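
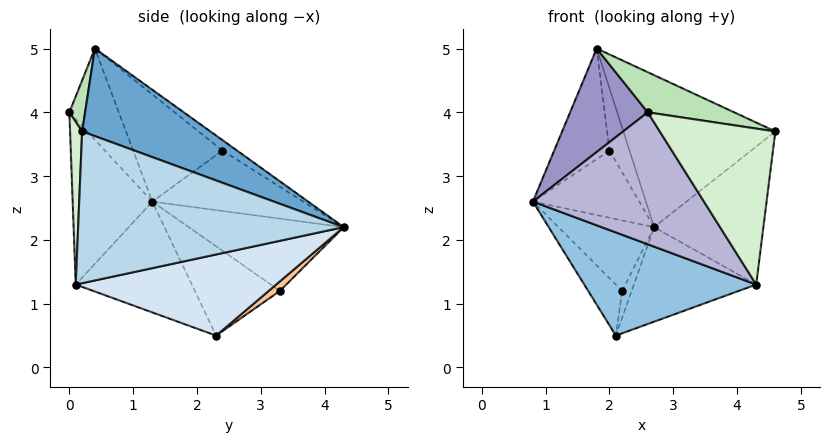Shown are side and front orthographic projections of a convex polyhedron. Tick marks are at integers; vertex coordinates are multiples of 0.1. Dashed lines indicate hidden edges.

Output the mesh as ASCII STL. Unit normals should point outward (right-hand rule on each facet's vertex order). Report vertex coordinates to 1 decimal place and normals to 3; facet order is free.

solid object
 facet normal 0.399 0.472 0.786
  outer loop
   vertex 1.8 0.4 5.0
   vertex 4.6 0.2 3.7
   vertex 2.7 4.3 2.2
  endloop
 endfacet
 facet normal -0.449 -0.666 -0.595
  outer loop
   vertex 4.3 0.1 1.3
   vertex 0.8 1.3 2.6
   vertex 2.1 2.3 0.5
  endloop
 endfacet
 facet normal 0.917 0.377 -0.130
  outer loop
   vertex 4.3 0.1 1.3
   vertex 2.7 4.3 2.2
   vertex 4.6 0.2 3.7
  endloop
 endfacet
 facet normal 0.630 0.385 -0.675
  outer loop
   vertex 4.3 0.1 1.3
   vertex 2.1 2.3 0.5
   vertex 2.7 4.3 2.2
  endloop
 endfacet
 facet normal -0.847 0.523 -0.100
  outer loop
   vertex 2.2 3.3 1.2
   vertex 0.8 1.3 2.6
   vertex 2.7 4.3 2.2
  endloop
 endfacet
 facet normal -0.863 0.345 -0.370
  outer loop
   vertex 2.2 3.3 1.2
   vertex 2.1 2.3 0.5
   vertex 0.8 1.3 2.6
  endloop
 endfacet
 facet normal 0.537 0.447 -0.716
  outer loop
   vertex 2.2 3.3 1.2
   vertex 2.7 4.3 2.2
   vertex 2.1 2.3 0.5
  endloop
 endfacet
 facet normal -0.750 0.528 0.399
  outer loop
   vertex 2.0 2.4 3.4
   vertex 2.7 4.3 2.2
   vertex 0.8 1.3 2.6
  endloop
 endfacet
 facet normal -0.744 0.461 0.483
  outer loop
   vertex 2.0 2.4 3.4
   vertex 0.8 1.3 2.6
   vertex 1.8 0.4 5.0
  endloop
 endfacet
 facet normal -0.429 0.590 0.684
  outer loop
   vertex 2.0 2.4 3.4
   vertex 1.8 0.4 5.0
   vertex 2.7 4.3 2.2
  endloop
 endfacet
 facet normal 0.158 -0.867 0.473
  outer loop
   vertex 2.6 0.0 4.0
   vertex 4.6 0.2 3.7
   vertex 1.8 0.4 5.0
  endloop
 endfacet
 facet normal 0.104 -0.994 0.028
  outer loop
   vertex 2.6 0.0 4.0
   vertex 4.3 0.1 1.3
   vertex 4.6 0.2 3.7
  endloop
 endfacet
 facet normal -0.535 -0.840 -0.092
  outer loop
   vertex 2.6 0.0 4.0
   vertex 1.8 0.4 5.0
   vertex 0.8 1.3 2.6
  endloop
 endfacet
 facet normal -0.404 -0.869 -0.287
  outer loop
   vertex 2.6 0.0 4.0
   vertex 0.8 1.3 2.6
   vertex 4.3 0.1 1.3
  endloop
 endfacet
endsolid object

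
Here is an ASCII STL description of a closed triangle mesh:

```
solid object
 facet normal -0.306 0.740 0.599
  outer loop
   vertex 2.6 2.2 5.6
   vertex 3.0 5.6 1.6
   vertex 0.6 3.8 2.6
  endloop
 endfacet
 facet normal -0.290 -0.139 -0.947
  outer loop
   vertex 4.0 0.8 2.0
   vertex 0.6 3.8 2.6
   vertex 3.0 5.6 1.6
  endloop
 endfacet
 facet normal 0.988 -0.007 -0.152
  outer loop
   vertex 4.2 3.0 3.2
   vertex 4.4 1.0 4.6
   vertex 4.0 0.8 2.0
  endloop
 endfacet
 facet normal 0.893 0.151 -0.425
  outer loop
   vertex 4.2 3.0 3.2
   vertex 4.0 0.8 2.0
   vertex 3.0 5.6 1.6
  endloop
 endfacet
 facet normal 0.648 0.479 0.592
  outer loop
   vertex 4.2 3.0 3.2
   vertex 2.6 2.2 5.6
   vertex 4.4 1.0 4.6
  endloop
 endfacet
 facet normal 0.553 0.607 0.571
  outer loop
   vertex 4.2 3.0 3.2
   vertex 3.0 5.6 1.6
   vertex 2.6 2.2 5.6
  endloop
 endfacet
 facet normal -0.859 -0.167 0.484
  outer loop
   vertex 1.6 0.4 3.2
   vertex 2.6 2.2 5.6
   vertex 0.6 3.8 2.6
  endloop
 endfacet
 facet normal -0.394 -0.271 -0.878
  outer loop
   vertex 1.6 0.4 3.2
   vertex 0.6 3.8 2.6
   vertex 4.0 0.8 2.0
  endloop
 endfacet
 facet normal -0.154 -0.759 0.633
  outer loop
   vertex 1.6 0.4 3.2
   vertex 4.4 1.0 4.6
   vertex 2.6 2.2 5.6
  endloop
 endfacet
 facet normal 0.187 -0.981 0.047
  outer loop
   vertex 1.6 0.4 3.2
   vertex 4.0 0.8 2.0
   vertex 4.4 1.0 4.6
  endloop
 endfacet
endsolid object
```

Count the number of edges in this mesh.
15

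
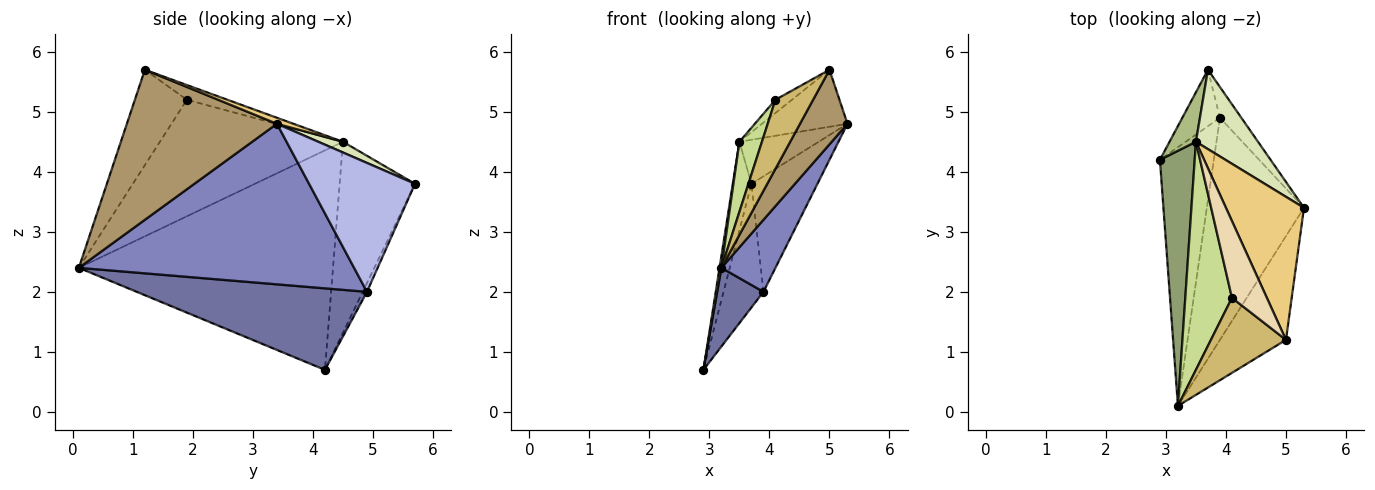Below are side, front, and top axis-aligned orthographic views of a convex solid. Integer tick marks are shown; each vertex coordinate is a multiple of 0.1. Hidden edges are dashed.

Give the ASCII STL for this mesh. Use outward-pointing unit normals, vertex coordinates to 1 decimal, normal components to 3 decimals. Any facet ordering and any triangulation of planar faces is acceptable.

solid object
 facet normal 0.823 -0.165 -0.544
  outer loop
   vertex 3.9 4.9 2.0
   vertex 3.2 0.1 2.4
   vertex 2.9 4.2 0.7
  endloop
 endfacet
 facet normal 0.844 -0.166 -0.511
  outer loop
   vertex 3.9 4.9 2.0
   vertex 5.3 3.4 4.8
   vertex 3.2 0.1 2.4
  endloop
 endfacet
 facet normal -0.097 0.905 -0.413
  outer loop
   vertex 3.9 4.9 2.0
   vertex 2.9 4.2 0.7
   vertex 3.7 5.7 3.8
  endloop
 endfacet
 facet normal 0.840 0.524 -0.139
  outer loop
   vertex 3.9 4.9 2.0
   vertex 3.7 5.7 3.8
   vertex 5.3 3.4 4.8
  endloop
 endfacet
 facet normal -0.988 -0.007 0.157
  outer loop
   vertex 3.5 4.5 4.5
   vertex 2.9 4.2 0.7
   vertex 3.2 0.1 2.4
  endloop
 endfacet
 facet normal -0.962 0.238 0.133
  outer loop
   vertex 3.5 4.5 4.5
   vertex 3.7 5.7 3.8
   vertex 2.9 4.2 0.7
  endloop
 endfacet
 facet normal -0.922 -0.113 0.369
  outer loop
   vertex 3.5 4.5 4.5
   vertex 3.2 0.1 2.4
   vertex 4.1 1.9 5.2
  endloop
 endfacet
 facet normal 0.149 0.480 0.865
  outer loop
   vertex 3.5 4.5 4.5
   vertex 5.3 3.4 4.8
   vertex 3.7 5.7 3.8
  endloop
 endfacet
 facet normal 0.879 -0.278 -0.387
  outer loop
   vertex 5.0 1.2 5.7
   vertex 3.2 0.1 2.4
   vertex 5.3 3.4 4.8
  endloop
 endfacet
 facet normal -0.683 -0.494 0.537
  outer loop
   vertex 5.0 1.2 5.7
   vertex 4.1 1.9 5.2
   vertex 3.2 0.1 2.4
  endloop
 endfacet
 facet normal 0.071 0.369 0.927
  outer loop
   vertex 5.0 1.2 5.7
   vertex 5.3 3.4 4.8
   vertex 3.5 4.5 4.5
  endloop
 endfacet
 facet normal -0.384 0.156 0.910
  outer loop
   vertex 5.0 1.2 5.7
   vertex 3.5 4.5 4.5
   vertex 4.1 1.9 5.2
  endloop
 endfacet
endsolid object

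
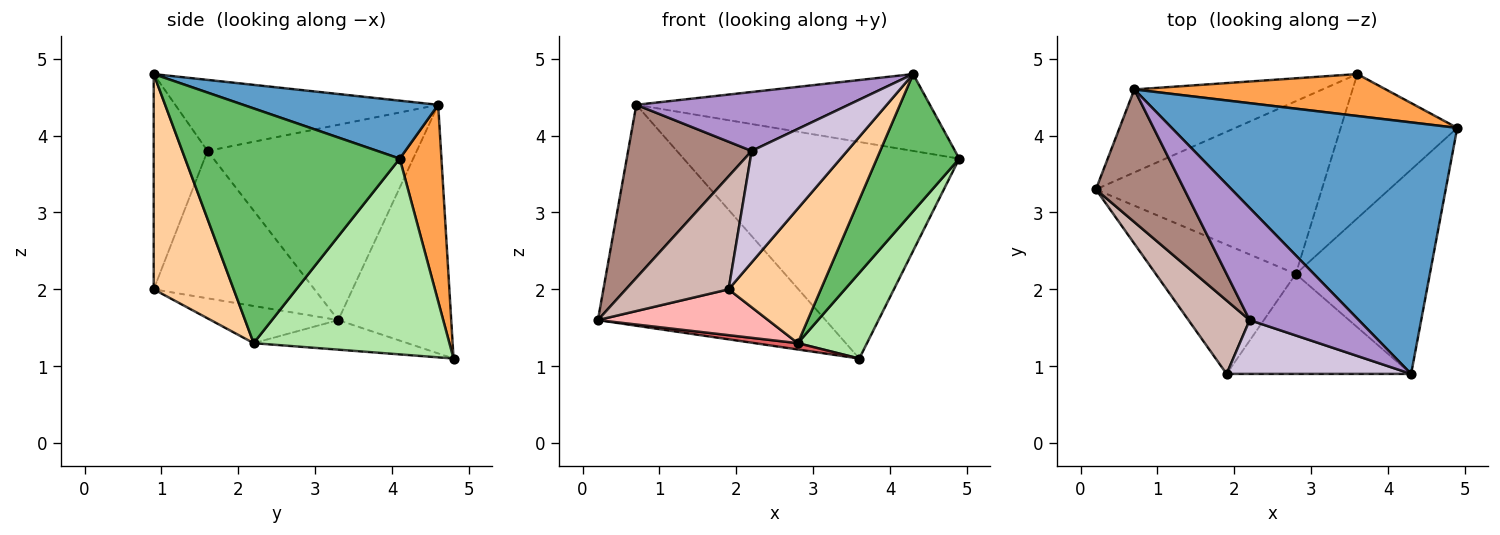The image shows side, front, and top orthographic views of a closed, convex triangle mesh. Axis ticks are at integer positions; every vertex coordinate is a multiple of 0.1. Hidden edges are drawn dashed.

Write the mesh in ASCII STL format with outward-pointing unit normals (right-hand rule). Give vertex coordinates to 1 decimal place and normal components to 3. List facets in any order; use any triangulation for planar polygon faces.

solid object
 facet normal 0.191 0.287 0.939
  outer loop
   vertex 0.7 4.6 4.4
   vertex 4.3 0.9 4.8
   vertex 4.9 4.1 3.7
  endloop
 endfacet
 facet normal -0.421 0.849 -0.319
  outer loop
   vertex 0.7 4.6 4.4
   vertex 3.6 4.8 1.1
   vertex 0.2 3.3 1.6
  endloop
 endfacet
 facet normal 0.147 0.971 0.188
  outer loop
   vertex 0.7 4.6 4.4
   vertex 4.9 4.1 3.7
   vertex 3.6 4.8 1.1
  endloop
 endfacet
 facet normal 0.571 -0.659 -0.490
  outer loop
   vertex 2.8 2.2 1.3
   vertex 4.3 0.9 4.8
   vertex 1.9 0.9 2.0
  endloop
 endfacet
 facet normal 0.824 -0.316 -0.471
  outer loop
   vertex 2.8 2.2 1.3
   vertex 4.9 4.1 3.7
   vertex 4.3 0.9 4.8
  endloop
 endfacet
 facet normal 0.822 -0.291 -0.489
  outer loop
   vertex 2.8 2.2 1.3
   vertex 3.6 4.8 1.1
   vertex 4.9 4.1 3.7
  endloop
 endfacet
 facet normal -0.130 -0.036 -0.991
  outer loop
   vertex 2.8 2.2 1.3
   vertex 0.2 3.3 1.6
   vertex 3.6 4.8 1.1
  endloop
 endfacet
 facet normal -0.243 -0.324 -0.914
  outer loop
   vertex 2.8 2.2 1.3
   vertex 1.9 0.9 2.0
   vertex 0.2 3.3 1.6
  endloop
 endfacet
 facet normal -0.500 -0.403 0.767
  outer loop
   vertex 2.2 1.6 3.8
   vertex 4.3 0.9 4.8
   vertex 0.7 4.6 4.4
  endloop
 endfacet
 facet normal -0.452 -0.803 0.388
  outer loop
   vertex 2.2 1.6 3.8
   vertex 1.9 0.9 2.0
   vertex 4.3 0.9 4.8
  endloop
 endfacet
 facet normal -0.802 -0.474 0.363
  outer loop
   vertex 2.2 1.6 3.8
   vertex 0.7 4.6 4.4
   vertex 0.2 3.3 1.6
  endloop
 endfacet
 facet normal -0.795 -0.508 0.330
  outer loop
   vertex 2.2 1.6 3.8
   vertex 0.2 3.3 1.6
   vertex 1.9 0.9 2.0
  endloop
 endfacet
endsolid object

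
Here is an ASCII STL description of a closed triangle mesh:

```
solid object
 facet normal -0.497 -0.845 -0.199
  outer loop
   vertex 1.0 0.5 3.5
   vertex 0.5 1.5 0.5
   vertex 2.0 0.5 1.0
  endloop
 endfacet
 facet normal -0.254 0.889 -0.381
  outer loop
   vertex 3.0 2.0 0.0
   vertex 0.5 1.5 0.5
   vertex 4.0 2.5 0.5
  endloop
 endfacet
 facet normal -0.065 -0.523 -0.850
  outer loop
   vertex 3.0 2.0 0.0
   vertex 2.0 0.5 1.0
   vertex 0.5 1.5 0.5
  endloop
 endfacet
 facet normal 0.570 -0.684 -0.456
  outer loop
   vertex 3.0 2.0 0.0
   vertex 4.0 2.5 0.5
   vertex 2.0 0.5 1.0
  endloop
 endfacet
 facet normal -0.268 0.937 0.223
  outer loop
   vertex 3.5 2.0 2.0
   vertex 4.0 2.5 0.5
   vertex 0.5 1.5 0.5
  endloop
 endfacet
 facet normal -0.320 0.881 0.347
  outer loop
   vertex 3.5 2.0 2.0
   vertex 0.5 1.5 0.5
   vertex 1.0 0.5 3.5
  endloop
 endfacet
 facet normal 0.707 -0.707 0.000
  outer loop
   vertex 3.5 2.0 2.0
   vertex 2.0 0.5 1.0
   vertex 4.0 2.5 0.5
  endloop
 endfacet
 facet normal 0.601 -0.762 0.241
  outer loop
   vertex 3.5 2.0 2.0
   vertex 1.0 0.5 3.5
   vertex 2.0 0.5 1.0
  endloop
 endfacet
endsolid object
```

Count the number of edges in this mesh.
12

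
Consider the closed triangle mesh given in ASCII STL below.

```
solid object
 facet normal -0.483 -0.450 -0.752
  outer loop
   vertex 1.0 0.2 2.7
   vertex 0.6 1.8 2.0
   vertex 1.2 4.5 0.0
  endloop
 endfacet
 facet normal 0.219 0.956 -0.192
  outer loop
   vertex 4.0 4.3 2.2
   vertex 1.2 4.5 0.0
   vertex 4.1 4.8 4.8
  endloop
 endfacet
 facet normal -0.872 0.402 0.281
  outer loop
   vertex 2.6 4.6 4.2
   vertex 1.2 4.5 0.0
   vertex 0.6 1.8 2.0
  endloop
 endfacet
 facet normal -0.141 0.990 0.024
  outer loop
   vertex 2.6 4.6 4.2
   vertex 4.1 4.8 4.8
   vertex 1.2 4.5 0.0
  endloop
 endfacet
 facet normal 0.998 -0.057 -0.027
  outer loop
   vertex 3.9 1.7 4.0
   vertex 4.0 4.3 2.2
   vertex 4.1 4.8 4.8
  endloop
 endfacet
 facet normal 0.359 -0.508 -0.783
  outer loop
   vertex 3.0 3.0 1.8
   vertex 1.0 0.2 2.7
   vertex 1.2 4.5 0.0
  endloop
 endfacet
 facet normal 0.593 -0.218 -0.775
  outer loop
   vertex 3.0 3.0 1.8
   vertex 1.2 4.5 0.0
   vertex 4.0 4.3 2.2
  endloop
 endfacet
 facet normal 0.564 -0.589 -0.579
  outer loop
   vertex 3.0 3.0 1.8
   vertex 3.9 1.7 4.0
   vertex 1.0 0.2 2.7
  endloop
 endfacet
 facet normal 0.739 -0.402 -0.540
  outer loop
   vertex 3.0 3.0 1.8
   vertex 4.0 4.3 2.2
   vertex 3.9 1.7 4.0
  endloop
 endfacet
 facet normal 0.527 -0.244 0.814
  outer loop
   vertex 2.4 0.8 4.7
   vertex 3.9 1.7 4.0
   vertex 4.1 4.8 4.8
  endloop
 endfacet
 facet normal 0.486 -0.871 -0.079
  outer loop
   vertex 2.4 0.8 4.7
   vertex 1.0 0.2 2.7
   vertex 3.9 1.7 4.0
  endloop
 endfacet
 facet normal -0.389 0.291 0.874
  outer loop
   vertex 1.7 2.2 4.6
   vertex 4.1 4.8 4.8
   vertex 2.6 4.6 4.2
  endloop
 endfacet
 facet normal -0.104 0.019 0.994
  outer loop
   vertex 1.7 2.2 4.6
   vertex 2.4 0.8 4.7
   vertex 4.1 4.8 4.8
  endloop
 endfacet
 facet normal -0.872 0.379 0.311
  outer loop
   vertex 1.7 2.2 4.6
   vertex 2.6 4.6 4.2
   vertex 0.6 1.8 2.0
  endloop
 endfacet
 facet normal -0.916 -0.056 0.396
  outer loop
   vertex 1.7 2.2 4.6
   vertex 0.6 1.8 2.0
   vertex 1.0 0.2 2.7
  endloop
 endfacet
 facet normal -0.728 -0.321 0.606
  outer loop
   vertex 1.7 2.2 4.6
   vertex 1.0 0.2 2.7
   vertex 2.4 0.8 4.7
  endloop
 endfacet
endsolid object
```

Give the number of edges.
24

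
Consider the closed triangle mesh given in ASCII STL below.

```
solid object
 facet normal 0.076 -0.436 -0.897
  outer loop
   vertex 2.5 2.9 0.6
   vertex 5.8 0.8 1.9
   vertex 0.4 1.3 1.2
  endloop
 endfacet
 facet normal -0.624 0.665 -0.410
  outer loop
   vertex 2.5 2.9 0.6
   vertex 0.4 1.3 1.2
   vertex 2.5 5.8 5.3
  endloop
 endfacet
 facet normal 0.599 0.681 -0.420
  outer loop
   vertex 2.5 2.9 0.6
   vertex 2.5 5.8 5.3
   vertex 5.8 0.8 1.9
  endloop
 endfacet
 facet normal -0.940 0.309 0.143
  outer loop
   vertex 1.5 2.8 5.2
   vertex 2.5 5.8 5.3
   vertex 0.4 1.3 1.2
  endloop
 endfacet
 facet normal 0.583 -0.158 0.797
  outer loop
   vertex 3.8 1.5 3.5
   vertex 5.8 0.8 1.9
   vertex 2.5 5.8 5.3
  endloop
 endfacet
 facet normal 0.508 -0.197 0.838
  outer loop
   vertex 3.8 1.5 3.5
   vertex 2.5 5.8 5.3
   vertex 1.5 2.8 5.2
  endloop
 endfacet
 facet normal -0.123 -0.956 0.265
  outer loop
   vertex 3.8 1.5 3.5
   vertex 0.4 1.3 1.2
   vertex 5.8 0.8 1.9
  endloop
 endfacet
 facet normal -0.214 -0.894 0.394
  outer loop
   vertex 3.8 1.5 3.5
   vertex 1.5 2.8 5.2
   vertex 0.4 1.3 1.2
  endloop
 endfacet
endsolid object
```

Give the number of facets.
8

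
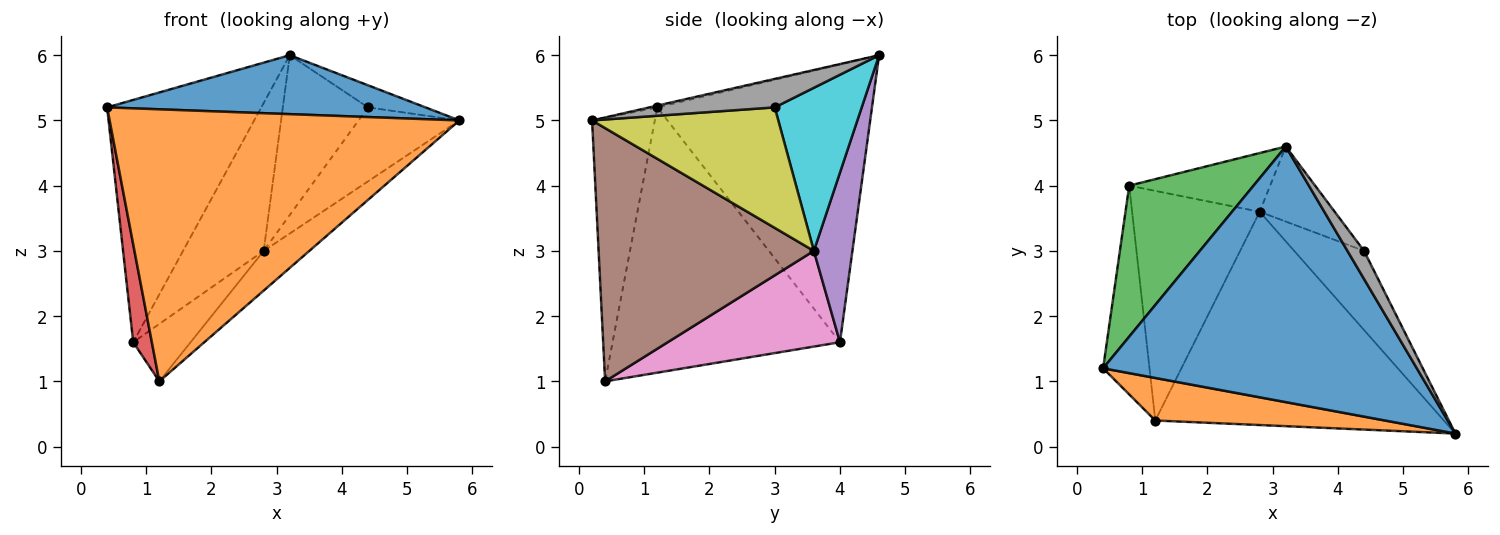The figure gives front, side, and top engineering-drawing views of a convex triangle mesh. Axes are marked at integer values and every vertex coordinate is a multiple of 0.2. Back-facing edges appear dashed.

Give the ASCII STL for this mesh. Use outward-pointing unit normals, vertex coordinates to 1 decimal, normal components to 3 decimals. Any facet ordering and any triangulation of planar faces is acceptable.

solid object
 facet normal -0.006 -0.225 0.974
  outer loop
   vertex 3.2 4.6 6.0
   vertex 0.4 1.2 5.2
   vertex 5.8 0.2 5.0
  endloop
 endfacet
 facet normal -0.175 -0.973 0.152
  outer loop
   vertex 1.2 0.4 1.0
   vertex 5.8 0.2 5.0
   vertex 0.4 1.2 5.2
  endloop
 endfacet
 facet normal -0.763 0.548 0.342
  outer loop
   vertex 0.8 4.0 1.6
   vertex 0.4 1.2 5.2
   vertex 3.2 4.6 6.0
  endloop
 endfacet
 facet normal -0.982 -0.080 -0.172
  outer loop
   vertex 0.8 4.0 1.6
   vertex 1.2 0.4 1.0
   vertex 0.4 1.2 5.2
  endloop
 endfacet
 facet normal 0.406 0.849 -0.337
  outer loop
   vertex 2.8 3.6 3.0
   vertex 0.8 4.0 1.6
   vertex 3.2 4.6 6.0
  endloop
 endfacet
 facet normal 0.653 0.139 -0.744
  outer loop
   vertex 2.8 3.6 3.0
   vertex 5.8 0.2 5.0
   vertex 1.2 0.4 1.0
  endloop
 endfacet
 facet normal 0.588 0.196 -0.784
  outer loop
   vertex 2.8 3.6 3.0
   vertex 1.2 0.4 1.0
   vertex 0.8 4.0 1.6
  endloop
 endfacet
 facet normal 0.803 0.368 0.468
  outer loop
   vertex 4.4 3.0 5.2
   vertex 3.2 4.6 6.0
   vertex 5.8 0.2 5.0
  endloop
 endfacet
 facet normal 0.783 0.424 -0.454
  outer loop
   vertex 4.4 3.0 5.2
   vertex 5.8 0.2 5.0
   vertex 2.8 3.6 3.0
  endloop
 endfacet
 facet normal 0.679 0.665 -0.312
  outer loop
   vertex 4.4 3.0 5.2
   vertex 2.8 3.6 3.0
   vertex 3.2 4.6 6.0
  endloop
 endfacet
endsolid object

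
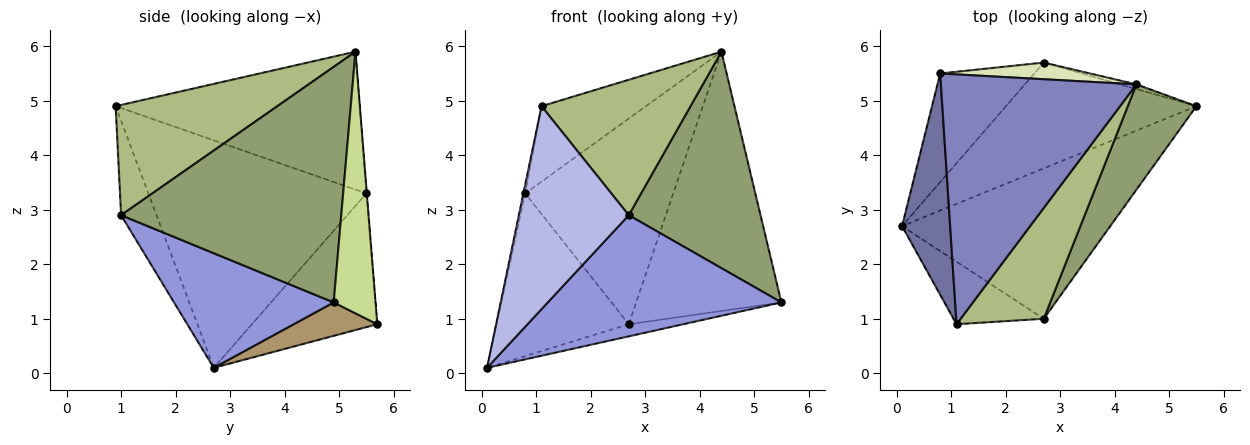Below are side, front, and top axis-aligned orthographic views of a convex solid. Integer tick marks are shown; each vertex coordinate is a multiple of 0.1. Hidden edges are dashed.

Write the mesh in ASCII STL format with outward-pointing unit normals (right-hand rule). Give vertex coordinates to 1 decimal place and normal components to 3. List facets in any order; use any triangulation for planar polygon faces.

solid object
 facet normal -0.978 0.008 0.207
  outer loop
   vertex 0.8 5.5 3.3
   vertex 0.1 2.7 0.1
   vertex 1.1 0.9 4.9
  endloop
 endfacet
 facet normal -0.560 0.239 0.793
  outer loop
   vertex 0.8 5.5 3.3
   vertex 1.1 0.9 4.9
   vertex 4.4 5.3 5.9
  endloop
 endfacet
 facet normal 0.394 -0.577 -0.716
  outer loop
   vertex 2.7 1.0 2.9
   vertex 0.1 2.7 0.1
   vertex 5.5 4.9 1.3
  endloop
 endfacet
 facet normal -0.294 -0.913 -0.281
  outer loop
   vertex 2.7 1.0 2.9
   vertex 1.1 0.9 4.9
   vertex 0.1 2.7 0.1
  endloop
 endfacet
 facet normal 0.832 -0.498 0.242
  outer loop
   vertex 2.7 1.0 2.9
   vertex 5.5 4.9 1.3
   vertex 4.4 5.3 5.9
  endloop
 endfacet
 facet normal 0.643 -0.593 0.485
  outer loop
   vertex 2.7 1.0 2.9
   vertex 4.4 5.3 5.9
   vertex 1.1 0.9 4.9
  endloop
 endfacet
 facet normal 0.277 0.961 -0.017
  outer loop
   vertex 2.7 5.7 0.9
   vertex 4.4 5.3 5.9
   vertex 5.5 4.9 1.3
  endloop
 endfacet
 facet normal -0.003 0.997 0.081
  outer loop
   vertex 2.7 5.7 0.9
   vertex 0.8 5.5 3.3
   vertex 4.4 5.3 5.9
  endloop
 endfacet
 facet normal 0.172 0.112 -0.979
  outer loop
   vertex 2.7 5.7 0.9
   vertex 5.5 4.9 1.3
   vertex 0.1 2.7 0.1
  endloop
 endfacet
 facet normal -0.619 0.653 -0.436
  outer loop
   vertex 2.7 5.7 0.9
   vertex 0.1 2.7 0.1
   vertex 0.8 5.5 3.3
  endloop
 endfacet
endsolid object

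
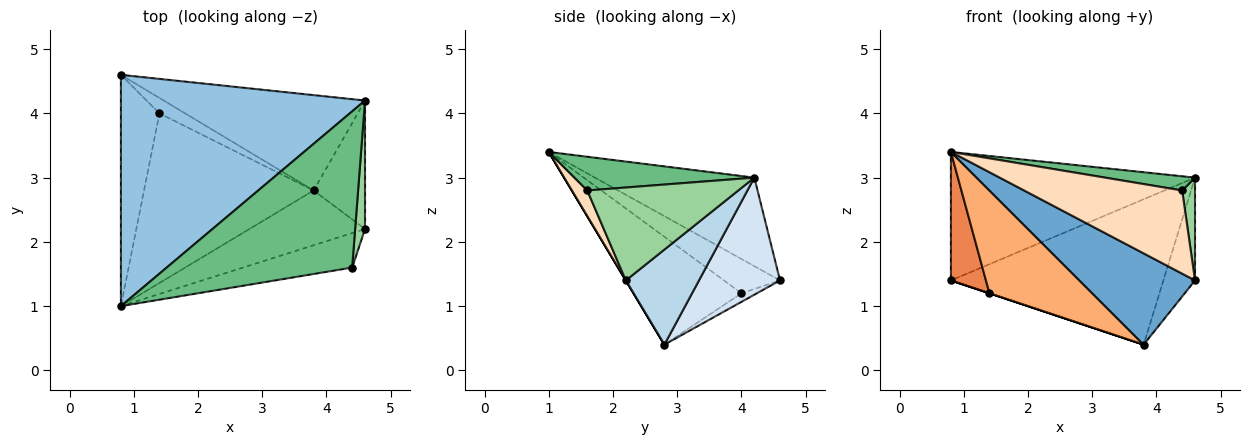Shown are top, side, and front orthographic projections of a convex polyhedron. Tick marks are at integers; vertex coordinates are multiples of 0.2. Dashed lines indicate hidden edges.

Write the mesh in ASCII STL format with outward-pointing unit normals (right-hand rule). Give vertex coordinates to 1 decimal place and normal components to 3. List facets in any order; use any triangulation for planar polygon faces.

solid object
 facet normal 0.000 -0.857 -0.514
  outer loop
   vertex 3.8 2.8 0.4
   vertex 4.6 2.2 1.4
   vertex 0.8 1.0 3.4
  endloop
 endfacet
 facet normal -0.302 0.463 0.833
  outer loop
   vertex 4.6 4.2 3.0
   vertex 0.8 4.6 1.4
   vertex 0.8 1.0 3.4
  endloop
 endfacet
 facet normal 0.822 0.356 -0.444
  outer loop
   vertex 4.6 4.2 3.0
   vertex 4.6 2.2 1.4
   vertex 3.8 2.8 0.4
  endloop
 endfacet
 facet normal 0.304 0.797 -0.522
  outer loop
   vertex 4.6 4.2 3.0
   vertex 3.8 2.8 0.4
   vertex 0.8 4.6 1.4
  endloop
 endfacet
 facet normal -0.614 -0.383 -0.690
  outer loop
   vertex 1.4 4.0 1.2
   vertex 0.8 1.0 3.4
   vertex 0.8 4.6 1.4
  endloop
 endfacet
 facet normal -0.478 -0.455 -0.751
  outer loop
   vertex 1.4 4.0 1.2
   vertex 3.8 2.8 0.4
   vertex 0.8 1.0 3.4
  endloop
 endfacet
 facet normal -0.316 0.000 -0.949
  outer loop
   vertex 1.4 4.0 1.2
   vertex 0.8 4.6 1.4
   vertex 3.8 2.8 0.4
  endloop
 endfacet
 facet normal 0.090 -0.920 -0.381
  outer loop
   vertex 4.4 1.6 2.8
   vertex 0.8 1.0 3.4
   vertex 4.6 2.2 1.4
  endloop
 endfacet
 facet normal 0.178 -0.089 0.980
  outer loop
   vertex 4.4 1.6 2.8
   vertex 4.6 4.2 3.0
   vertex 0.8 1.0 3.4
  endloop
 endfacet
 facet normal 0.991 -0.084 0.105
  outer loop
   vertex 4.4 1.6 2.8
   vertex 4.6 2.2 1.4
   vertex 4.6 4.2 3.0
  endloop
 endfacet
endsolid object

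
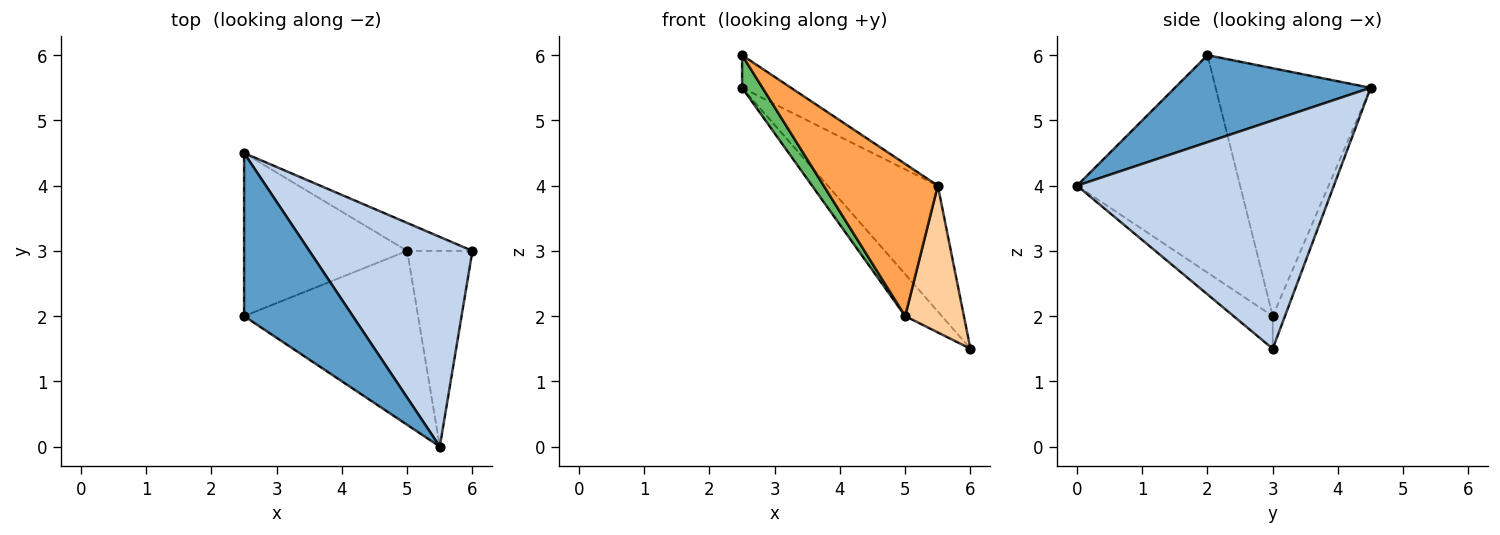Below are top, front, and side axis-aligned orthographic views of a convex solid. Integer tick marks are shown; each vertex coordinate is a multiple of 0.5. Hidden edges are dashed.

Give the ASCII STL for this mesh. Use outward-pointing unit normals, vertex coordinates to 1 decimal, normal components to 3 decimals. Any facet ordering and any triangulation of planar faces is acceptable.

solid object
 facet normal 0.617 0.154 0.772
  outer loop
   vertex 2.5 4.5 5.5
   vertex 2.5 2.0 6.0
   vertex 5.5 0.0 4.0
  endloop
 endfacet
 facet normal 0.768 0.329 0.549
  outer loop
   vertex 2.5 4.5 5.5
   vertex 5.5 0.0 4.0
   vertex 6.0 3.0 1.5
  endloop
 endfacet
 facet normal -0.685 -0.480 -0.548
  outer loop
   vertex 5.0 3.0 2.0
   vertex 5.5 0.0 4.0
   vertex 2.5 2.0 6.0
  endloop
 endfacet
 facet normal -0.371 -0.557 -0.743
  outer loop
   vertex 5.0 3.0 2.0
   vertex 6.0 3.0 1.5
   vertex 5.5 0.0 4.0
  endloop
 endfacet
 facet normal -0.830 -0.109 -0.546
  outer loop
   vertex 5.0 3.0 2.0
   vertex 2.5 2.0 6.0
   vertex 2.5 4.5 5.5
  endloop
 endfacet
 facet normal -0.267 0.802 -0.535
  outer loop
   vertex 5.0 3.0 2.0
   vertex 2.5 4.5 5.5
   vertex 6.0 3.0 1.5
  endloop
 endfacet
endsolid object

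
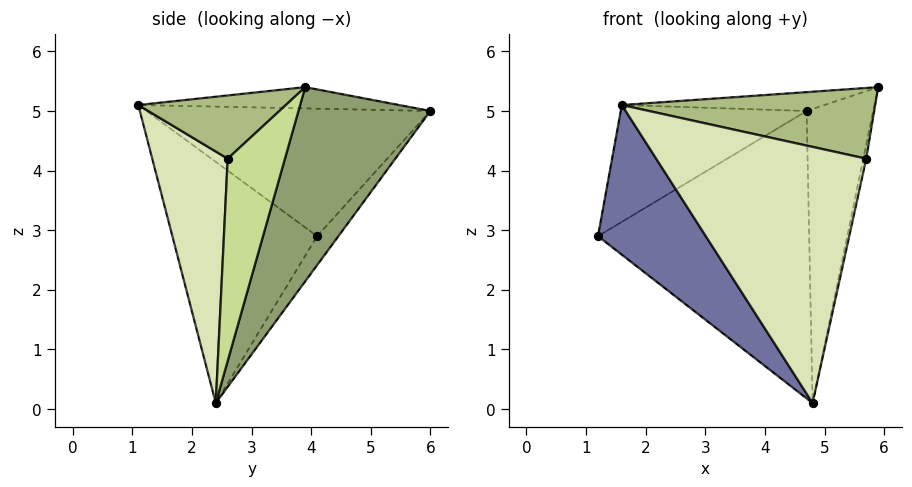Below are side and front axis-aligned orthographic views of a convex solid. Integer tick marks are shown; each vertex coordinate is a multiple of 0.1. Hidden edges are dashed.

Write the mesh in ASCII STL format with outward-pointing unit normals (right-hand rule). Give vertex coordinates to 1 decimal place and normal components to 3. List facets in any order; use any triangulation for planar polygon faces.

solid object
 facet normal -0.667 -0.496 -0.556
  outer loop
   vertex 4.8 2.4 0.1
   vertex 1.6 1.1 5.1
   vertex 1.2 4.1 2.9
  endloop
 endfacet
 facet normal -0.622 0.407 0.669
  outer loop
   vertex 4.7 6.0 5.0
   vertex 1.2 4.1 2.9
   vertex 1.6 1.1 5.1
  endloop
 endfacet
 facet normal -0.139 0.108 0.984
  outer loop
   vertex 4.7 6.0 5.0
   vertex 1.6 1.1 5.1
   vertex 5.9 3.9 5.4
  endloop
 endfacet
 facet normal -0.081 0.802 -0.591
  outer loop
   vertex 4.7 6.0 5.0
   vertex 4.8 2.4 0.1
   vertex 1.2 4.1 2.9
  endloop
 endfacet
 facet normal 0.852 0.430 -0.299
  outer loop
   vertex 4.7 6.0 5.0
   vertex 5.9 3.9 5.4
   vertex 4.8 2.4 0.1
  endloop
 endfacet
 facet normal 0.383 -0.658 0.649
  outer loop
   vertex 5.7 2.6 4.2
   vertex 5.9 3.9 5.4
   vertex 1.6 1.1 5.1
  endloop
 endfacet
 facet normal 0.975 0.050 -0.216
  outer loop
   vertex 5.7 2.6 4.2
   vertex 4.8 2.4 0.1
   vertex 5.9 3.9 5.4
  endloop
 endfacet
 facet normal 0.338 -0.941 -0.028
  outer loop
   vertex 5.7 2.6 4.2
   vertex 1.6 1.1 5.1
   vertex 4.8 2.4 0.1
  endloop
 endfacet
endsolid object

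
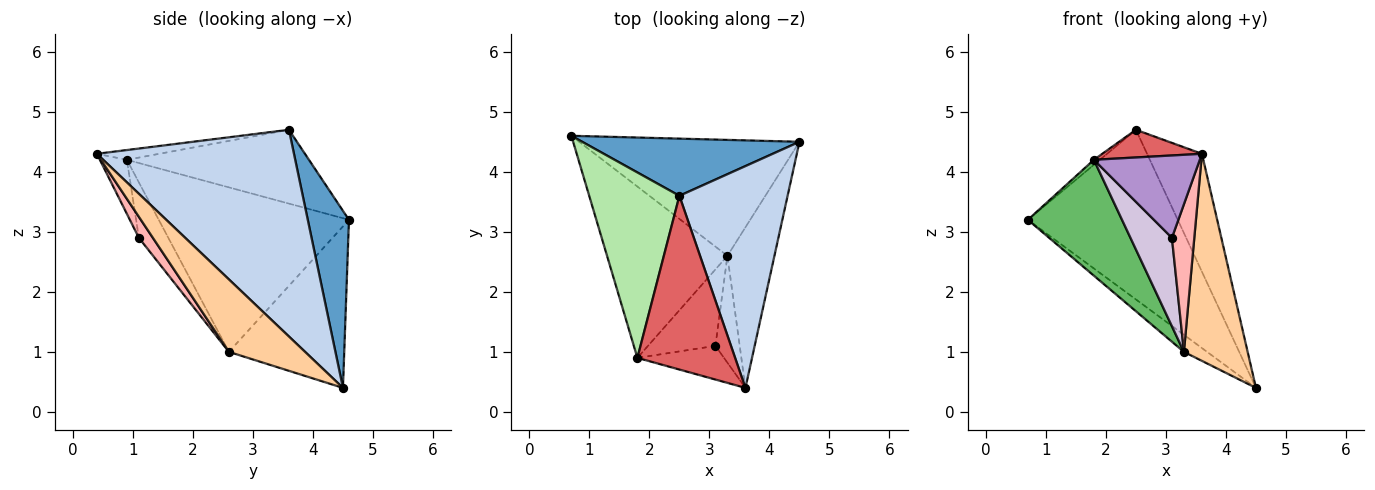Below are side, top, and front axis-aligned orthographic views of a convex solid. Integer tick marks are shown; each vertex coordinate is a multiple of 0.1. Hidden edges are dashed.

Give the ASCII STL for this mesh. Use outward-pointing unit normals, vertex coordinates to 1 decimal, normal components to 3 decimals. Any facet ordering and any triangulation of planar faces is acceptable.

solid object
 facet normal 0.252 0.917 0.309
  outer loop
   vertex 2.5 3.6 4.7
   vertex 4.5 4.5 0.4
   vertex 0.7 4.6 3.2
  endloop
 endfacet
 facet normal 0.860 0.239 0.450
  outer loop
   vertex 2.5 3.6 4.7
   vertex 3.6 0.4 4.3
   vertex 4.5 4.5 0.4
  endloop
 endfacet
 facet normal -0.587 0.118 -0.801
  outer loop
   vertex 3.3 2.6 1.0
   vertex 0.7 4.6 3.2
   vertex 4.5 4.5 0.4
  endloop
 endfacet
 facet normal 0.687 -0.574 -0.445
  outer loop
   vertex 3.3 2.6 1.0
   vertex 4.5 4.5 0.4
   vertex 3.6 0.4 4.3
  endloop
 endfacet
 facet normal -0.749 -0.371 -0.548
  outer loop
   vertex 1.8 0.9 4.2
   vertex 0.7 4.6 3.2
   vertex 3.3 2.6 1.0
  endloop
 endfacet
 facet normal -0.633 0.021 0.774
  outer loop
   vertex 1.8 0.9 4.2
   vertex 2.5 3.6 4.7
   vertex 0.7 4.6 3.2
  endloop
 endfacet
 facet normal -0.098 -0.157 0.983
  outer loop
   vertex 1.8 0.9 4.2
   vertex 3.6 0.4 4.3
   vertex 2.5 3.6 4.7
  endloop
 endfacet
 facet normal 0.452 -0.723 -0.523
  outer loop
   vertex 3.1 1.1 2.9
   vertex 3.3 2.6 1.0
   vertex 3.6 0.4 4.3
  endloop
 endfacet
 facet normal -0.230 -0.901 -0.368
  outer loop
   vertex 3.1 1.1 2.9
   vertex 3.6 0.4 4.3
   vertex 1.8 0.9 4.2
  endloop
 endfacet
 facet normal -0.473 -0.666 -0.576
  outer loop
   vertex 3.1 1.1 2.9
   vertex 1.8 0.9 4.2
   vertex 3.3 2.6 1.0
  endloop
 endfacet
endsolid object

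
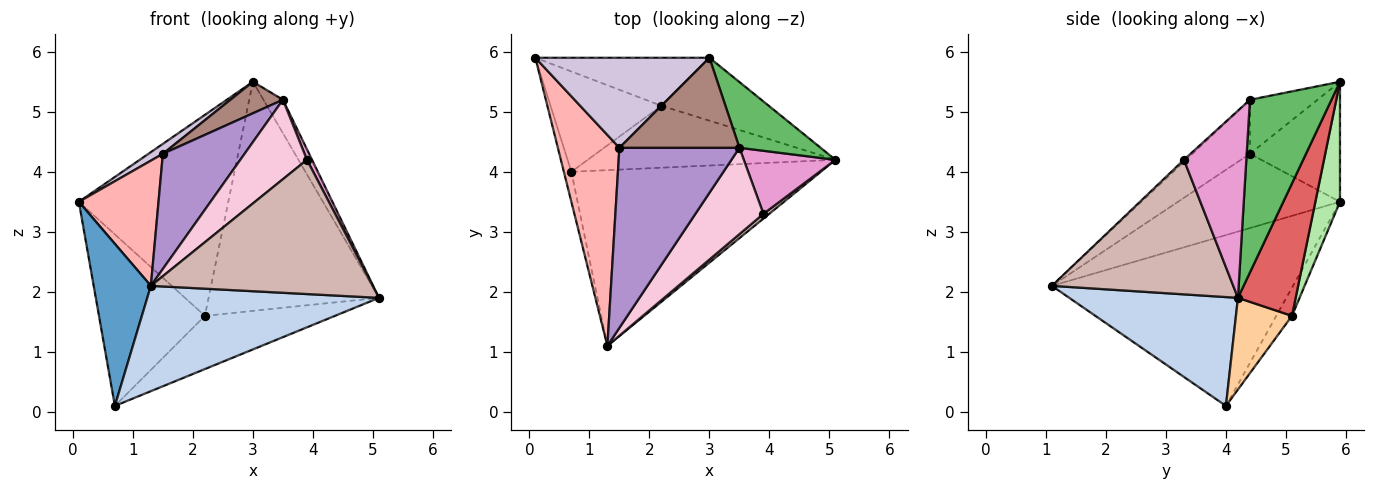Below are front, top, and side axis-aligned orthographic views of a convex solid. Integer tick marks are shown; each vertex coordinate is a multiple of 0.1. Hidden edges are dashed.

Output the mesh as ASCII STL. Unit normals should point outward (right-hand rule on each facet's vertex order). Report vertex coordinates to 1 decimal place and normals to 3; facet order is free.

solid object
 facet normal -0.972 -0.231 -0.043
  outer loop
   vertex 0.7 4.0 0.1
   vertex 1.3 1.1 2.1
   vertex 0.1 5.9 3.5
  endloop
 endfacet
 facet normal 0.351 -0.481 -0.803
  outer loop
   vertex 0.7 4.0 0.1
   vertex 5.1 4.2 1.9
   vertex 1.3 1.1 2.1
  endloop
 endfacet
 facet normal -0.127 0.856 -0.501
  outer loop
   vertex 2.2 5.1 1.6
   vertex 0.7 4.0 0.1
   vertex 0.1 5.9 3.5
  endloop
 endfacet
 facet normal 0.270 0.627 -0.730
  outer loop
   vertex 2.2 5.1 1.6
   vertex 5.1 4.2 1.9
   vertex 0.7 4.0 0.1
  endloop
 endfacet
 facet normal 0.884 0.212 0.416
  outer loop
   vertex 3.0 5.9 5.5
   vertex 3.5 4.4 5.2
   vertex 5.1 4.2 1.9
  endloop
 endfacet
 facet normal 0.158 0.960 -0.229
  outer loop
   vertex 3.0 5.9 5.5
   vertex 2.2 5.1 1.6
   vertex 0.1 5.9 3.5
  endloop
 endfacet
 facet normal 0.311 0.917 -0.252
  outer loop
   vertex 3.0 5.9 5.5
   vertex 5.1 4.2 1.9
   vertex 2.2 5.1 1.6
  endloop
 endfacet
 facet normal -0.720 -0.354 0.597
  outer loop
   vertex 1.5 4.4 4.3
   vertex 0.1 5.9 3.5
   vertex 1.3 1.1 2.1
  endloop
 endfacet
 facet normal -0.355 -0.504 0.788
  outer loop
   vertex 1.5 4.4 4.3
   vertex 1.3 1.1 2.1
   vertex 3.5 4.4 5.2
  endloop
 endfacet
 facet normal -0.565 -0.090 0.820
  outer loop
   vertex 1.5 4.4 4.3
   vertex 3.0 5.9 5.5
   vertex 0.1 5.9 3.5
  endloop
 endfacet
 facet normal -0.391 -0.304 0.869
  outer loop
   vertex 1.5 4.4 4.3
   vertex 3.5 4.4 5.2
   vertex 3.0 5.9 5.5
  endloop
 endfacet
 facet normal 0.633 -0.774 0.027
  outer loop
   vertex 3.9 3.3 4.2
   vertex 1.3 1.1 2.1
   vertex 5.1 4.2 1.9
  endloop
 endfacet
 facet normal 0.896 -0.073 0.439
  outer loop
   vertex 3.9 3.3 4.2
   vertex 5.1 4.2 1.9
   vertex 3.5 4.4 5.2
  endloop
 endfacet
 facet normal -0.022 -0.677 0.736
  outer loop
   vertex 3.9 3.3 4.2
   vertex 3.5 4.4 5.2
   vertex 1.3 1.1 2.1
  endloop
 endfacet
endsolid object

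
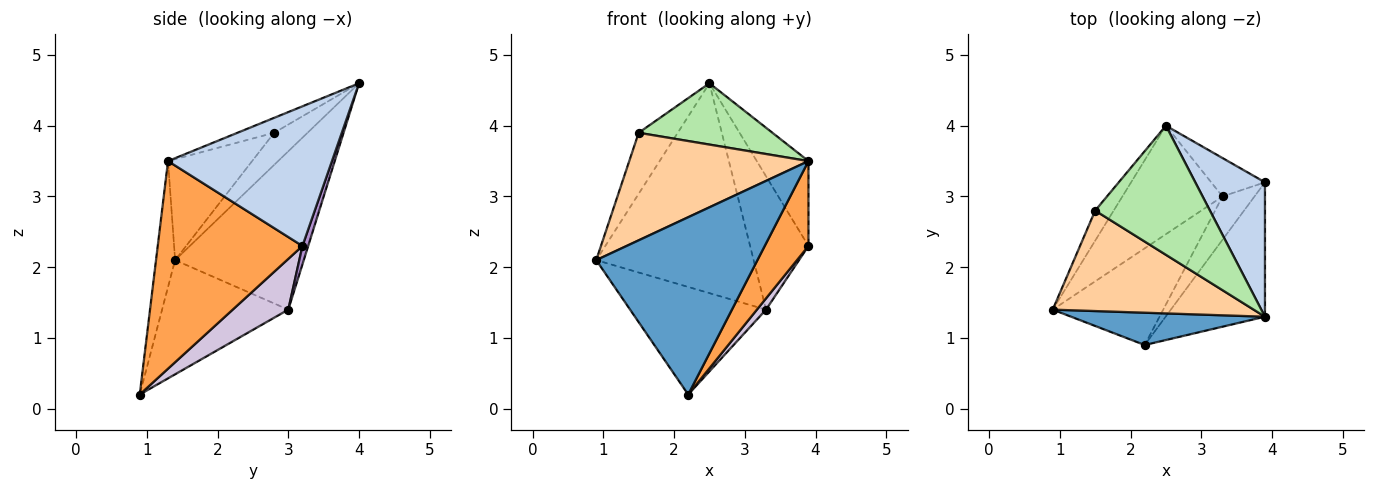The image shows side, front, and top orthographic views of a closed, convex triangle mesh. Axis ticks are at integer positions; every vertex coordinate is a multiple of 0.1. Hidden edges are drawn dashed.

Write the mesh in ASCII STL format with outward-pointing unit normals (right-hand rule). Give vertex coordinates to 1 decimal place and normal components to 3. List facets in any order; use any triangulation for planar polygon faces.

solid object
 facet normal -0.116 -0.977 0.178
  outer loop
   vertex 2.2 0.9 0.2
   vertex 3.9 1.3 3.5
   vertex 0.9 1.4 2.1
  endloop
 endfacet
 facet normal 0.861 0.271 0.430
  outer loop
   vertex 3.9 3.2 2.3
   vertex 2.5 4.0 4.6
   vertex 3.9 1.3 3.5
  endloop
 endfacet
 facet normal 0.870 -0.263 -0.416
  outer loop
   vertex 3.9 3.2 2.3
   vertex 3.9 1.3 3.5
   vertex 2.2 0.9 0.2
  endloop
 endfacet
 facet normal -0.324 -0.691 0.646
  outer loop
   vertex 1.5 2.8 3.9
   vertex 0.9 1.4 2.1
   vertex 3.9 1.3 3.5
  endloop
 endfacet
 facet normal -0.609 0.712 -0.351
  outer loop
   vertex 1.5 2.8 3.9
   vertex 2.5 4.0 4.6
   vertex 0.9 1.4 2.1
  endloop
 endfacet
 facet normal -0.117 -0.426 0.897
  outer loop
   vertex 1.5 2.8 3.9
   vertex 3.9 1.3 3.5
   vertex 2.5 4.0 4.6
  endloop
 endfacet
 facet normal -0.588 0.719 -0.372
  outer loop
   vertex 3.3 3.0 1.4
   vertex 0.9 1.4 2.1
   vertex 2.5 4.0 4.6
  endloop
 endfacet
 facet normal -0.568 0.612 -0.550
  outer loop
   vertex 3.3 3.0 1.4
   vertex 2.2 0.9 0.2
   vertex 0.9 1.4 2.1
  endloop
 endfacet
 facet normal 0.094 0.957 -0.275
  outer loop
   vertex 3.3 3.0 1.4
   vertex 2.5 4.0 4.6
   vertex 3.9 3.2 2.3
  endloop
 endfacet
 facet normal 0.838 -0.137 -0.528
  outer loop
   vertex 3.3 3.0 1.4
   vertex 3.9 3.2 2.3
   vertex 2.2 0.9 0.2
  endloop
 endfacet
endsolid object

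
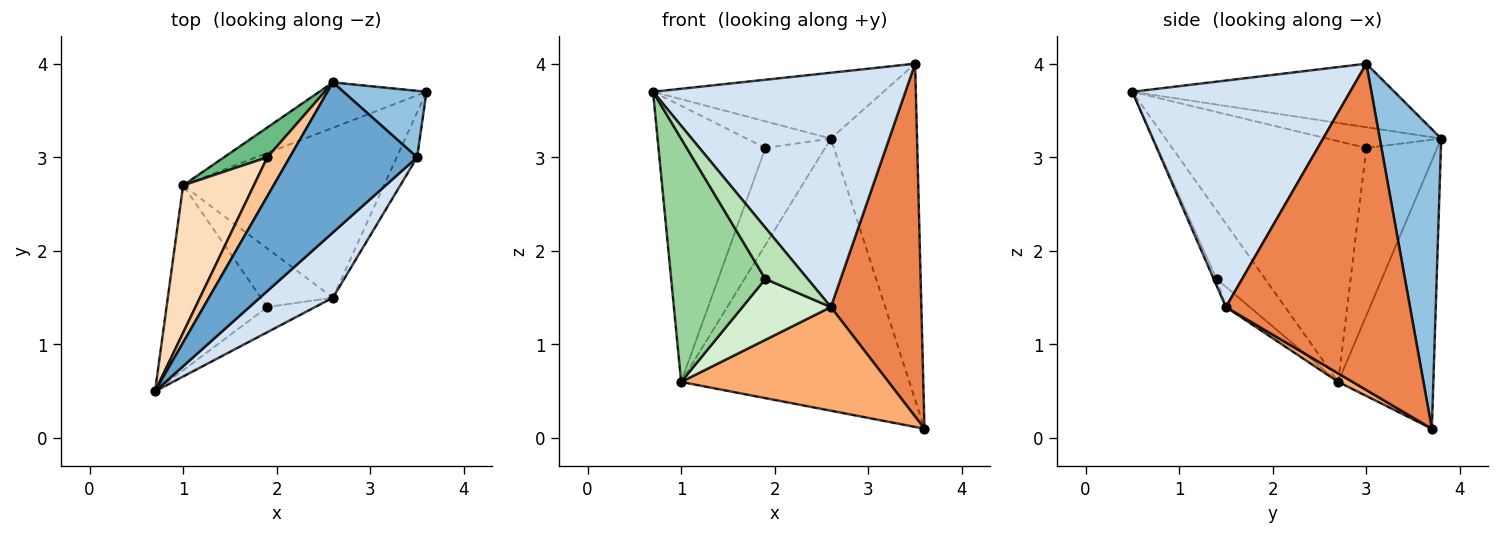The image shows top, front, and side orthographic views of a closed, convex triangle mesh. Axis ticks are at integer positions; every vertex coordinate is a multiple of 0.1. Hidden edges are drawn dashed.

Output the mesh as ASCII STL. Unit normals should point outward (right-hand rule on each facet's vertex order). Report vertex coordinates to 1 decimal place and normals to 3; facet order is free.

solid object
 facet normal -0.416 0.365 0.833
  outer loop
   vertex 3.5 3.0 4.0
   vertex 2.6 3.8 3.2
   vertex 0.7 0.5 3.7
  endloop
 endfacet
 facet normal 0.573 0.804 0.159
  outer loop
   vertex 3.5 3.0 4.0
   vertex 3.6 3.7 0.1
   vertex 2.6 3.8 3.2
  endloop
 endfacet
 facet normal -0.380 0.912 -0.152
  outer loop
   vertex 1.0 2.7 0.6
   vertex 2.6 3.8 3.2
   vertex 3.6 3.7 0.1
  endloop
 endfacet
 facet normal 0.639 -0.741 0.206
  outer loop
   vertex 2.6 1.5 1.4
   vertex 3.5 3.0 4.0
   vertex 0.7 0.5 3.7
  endloop
 endfacet
 facet normal 0.896 -0.440 -0.056
  outer loop
   vertex 2.6 1.5 1.4
   vertex 3.6 3.7 0.1
   vertex 3.5 3.0 4.0
  endloop
 endfacet
 facet normal 0.036 -0.521 -0.853
  outer loop
   vertex 2.6 1.5 1.4
   vertex 1.0 2.7 0.6
   vertex 3.6 3.7 0.1
  endloop
 endfacet
 facet normal -0.607 0.449 0.656
  outer loop
   vertex 1.9 3.0 3.1
   vertex 0.7 0.5 3.7
   vertex 2.6 3.8 3.2
  endloop
 endfacet
 facet normal -0.848 0.467 0.249
  outer loop
   vertex 1.9 3.0 3.1
   vertex 1.0 2.7 0.6
   vertex 0.7 0.5 3.7
  endloop
 endfacet
 facet normal -0.750 0.632 0.194
  outer loop
   vertex 1.9 3.0 3.1
   vertex 2.6 3.8 3.2
   vertex 1.0 2.7 0.6
  endloop
 endfacet
 facet normal -0.380 -0.737 -0.559
  outer loop
   vertex 1.9 1.4 1.7
   vertex 0.7 0.5 3.7
   vertex 1.0 2.7 0.6
  endloop
 endfacet
 facet normal -0.060 -0.896 -0.439
  outer loop
   vertex 1.9 1.4 1.7
   vertex 2.6 1.5 1.4
   vertex 0.7 0.5 3.7
  endloop
 endfacet
 facet normal -0.191 -0.708 -0.680
  outer loop
   vertex 1.9 1.4 1.7
   vertex 1.0 2.7 0.6
   vertex 2.6 1.5 1.4
  endloop
 endfacet
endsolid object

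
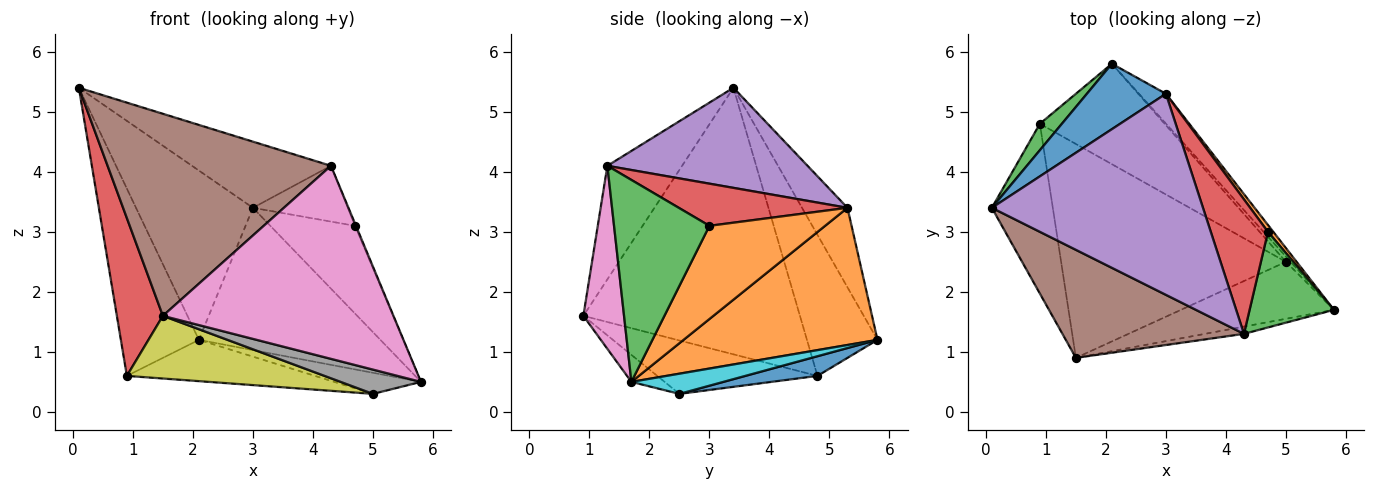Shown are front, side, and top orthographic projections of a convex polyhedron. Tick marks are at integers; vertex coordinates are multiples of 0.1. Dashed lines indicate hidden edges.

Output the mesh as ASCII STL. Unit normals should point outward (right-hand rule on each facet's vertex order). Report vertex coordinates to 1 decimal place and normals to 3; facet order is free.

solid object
 facet normal -0.341 0.877 0.339
  outer loop
   vertex 3.0 5.3 3.4
   vertex 2.1 5.8 1.2
   vertex 0.1 3.4 5.4
  endloop
 endfacet
 facet normal 0.723 0.676 -0.142
  outer loop
   vertex 3.0 5.3 3.4
   vertex 5.8 1.7 0.5
   vertex 2.1 5.8 1.2
  endloop
 endfacet
 facet normal -0.667 0.738 0.104
  outer loop
   vertex 0.9 4.8 0.6
   vertex 0.1 3.4 5.4
   vertex 2.1 5.8 1.2
  endloop
 endfacet
 facet normal -0.955 -0.203 -0.218
  outer loop
   vertex 0.9 4.8 0.6
   vertex 1.5 0.9 1.6
   vertex 0.1 3.4 5.4
  endloop
 endfacet
 facet normal 0.411 0.285 0.866
  outer loop
   vertex 4.3 1.3 4.1
   vertex 3.0 5.3 3.4
   vertex 0.1 3.4 5.4
  endloop
 endfacet
 facet normal -0.283 -0.846 0.452
  outer loop
   vertex 4.3 1.3 4.1
   vertex 0.1 3.4 5.4
   vertex 1.5 0.9 1.6
  endloop
 endfacet
 facet normal 0.174 -0.984 -0.037
  outer loop
   vertex 4.3 1.3 4.1
   vertex 1.5 0.9 1.6
   vertex 5.8 1.7 0.5
  endloop
 endfacet
 facet normal -0.160 -0.387 -0.908
  outer loop
   vertex 5.0 2.5 0.3
   vertex 5.8 1.7 0.5
   vertex 1.5 0.9 1.6
  endloop
 endfacet
 facet normal -0.222 -0.274 -0.936
  outer loop
   vertex 5.0 2.5 0.3
   vertex 1.5 0.9 1.6
   vertex 0.9 4.8 0.6
  endloop
 endfacet
 facet normal 0.718 0.676 -0.166
  outer loop
   vertex 5.0 2.5 0.3
   vertex 2.1 5.8 1.2
   vertex 5.8 1.7 0.5
  endloop
 endfacet
 facet normal 0.144 0.376 -0.915
  outer loop
   vertex 5.0 2.5 0.3
   vertex 0.9 4.8 0.6
   vertex 2.1 5.8 1.2
  endloop
 endfacet
 facet normal 0.806 0.590 0.046
  outer loop
   vertex 4.7 3.0 3.1
   vertex 5.8 1.7 0.5
   vertex 3.0 5.3 3.4
  endloop
 endfacet
 facet normal 0.923 0.010 0.386
  outer loop
   vertex 4.7 3.0 3.1
   vertex 4.3 1.3 4.1
   vertex 5.8 1.7 0.5
  endloop
 endfacet
 facet normal 0.563 0.317 0.763
  outer loop
   vertex 4.7 3.0 3.1
   vertex 3.0 5.3 3.4
   vertex 4.3 1.3 4.1
  endloop
 endfacet
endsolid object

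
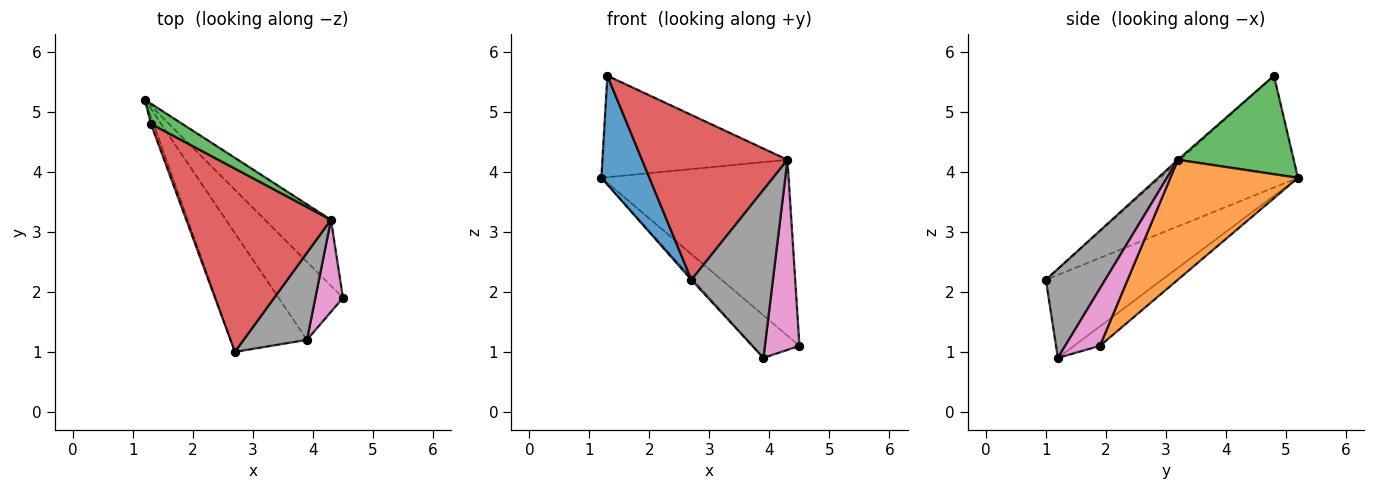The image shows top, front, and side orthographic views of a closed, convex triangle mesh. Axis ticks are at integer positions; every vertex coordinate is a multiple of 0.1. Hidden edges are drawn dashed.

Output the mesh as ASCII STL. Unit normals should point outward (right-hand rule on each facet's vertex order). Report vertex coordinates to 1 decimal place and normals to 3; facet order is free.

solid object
 facet normal -0.944 -0.328 -0.022
  outer loop
   vertex 1.3 4.8 5.6
   vertex 1.2 5.2 3.9
   vertex 2.7 1.0 2.2
  endloop
 endfacet
 facet normal 0.538 0.789 -0.296
  outer loop
   vertex 4.3 3.2 4.2
   vertex 4.5 1.9 1.1
   vertex 1.2 5.2 3.9
  endloop
 endfacet
 facet normal 0.523 0.836 0.166
  outer loop
   vertex 4.3 3.2 4.2
   vertex 1.2 5.2 3.9
   vertex 1.3 4.8 5.6
  endloop
 endfacet
 facet normal -0.010 -0.669 0.743
  outer loop
   vertex 4.3 3.2 4.2
   vertex 1.3 4.8 5.6
   vertex 2.7 1.0 2.2
  endloop
 endfacet
 facet normal -0.257 0.463 -0.848
  outer loop
   vertex 3.9 1.2 0.9
   vertex 1.2 5.2 3.9
   vertex 4.5 1.9 1.1
  endloop
 endfacet
 facet normal -0.736 0.011 -0.677
  outer loop
   vertex 3.9 1.2 0.9
   vertex 2.7 1.0 2.2
   vertex 1.2 5.2 3.9
  endloop
 endfacet
 facet normal 0.671 -0.667 0.323
  outer loop
   vertex 3.9 1.2 0.9
   vertex 4.5 1.9 1.1
   vertex 4.3 3.2 4.2
  endloop
 endfacet
 facet normal 0.543 -0.746 0.386
  outer loop
   vertex 3.9 1.2 0.9
   vertex 4.3 3.2 4.2
   vertex 2.7 1.0 2.2
  endloop
 endfacet
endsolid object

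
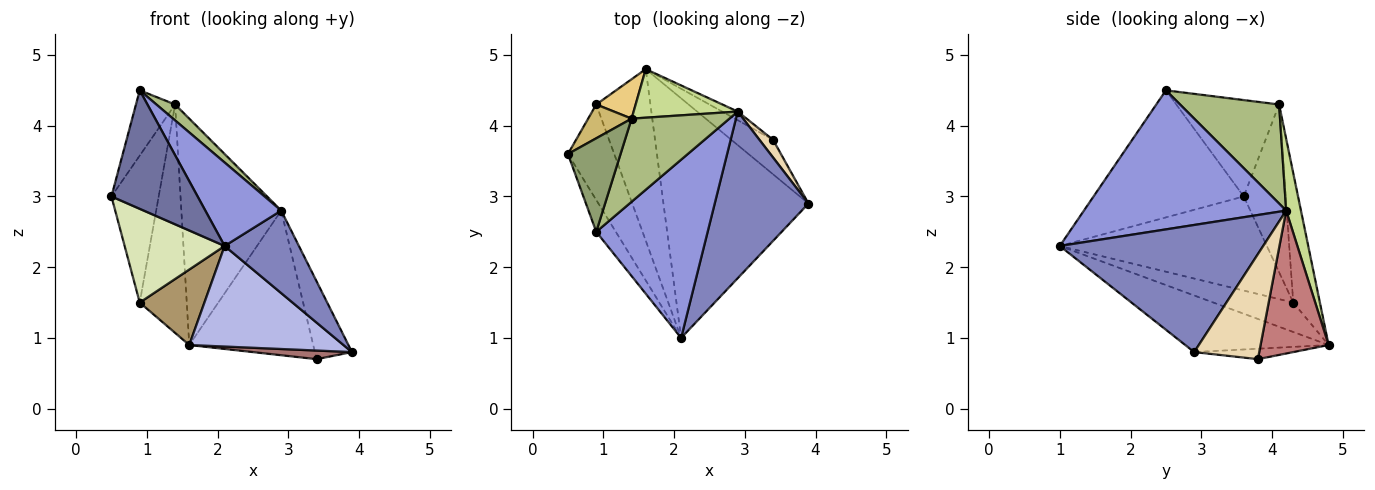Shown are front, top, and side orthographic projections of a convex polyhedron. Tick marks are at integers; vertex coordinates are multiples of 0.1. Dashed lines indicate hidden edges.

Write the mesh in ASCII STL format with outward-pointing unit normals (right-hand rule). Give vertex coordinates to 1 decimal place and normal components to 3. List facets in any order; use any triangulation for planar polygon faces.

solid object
 facet normal -0.860 -0.493 -0.133
  outer loop
   vertex 0.9 2.5 4.5
   vertex 0.5 3.6 3.0
   vertex 2.1 1.0 2.3
  endloop
 endfacet
 facet normal 0.772 -0.282 0.569
  outer loop
   vertex 2.9 4.2 2.8
   vertex 2.1 1.0 2.3
   vertex 3.9 2.9 0.8
  endloop
 endfacet
 facet normal 0.749 -0.281 0.600
  outer loop
   vertex 2.9 4.2 2.8
   vertex 0.9 2.5 4.5
   vertex 2.1 1.0 2.3
  endloop
 endfacet
 facet normal -0.339 -0.364 -0.868
  outer loop
   vertex 1.6 4.8 0.9
   vertex 3.9 2.9 0.8
   vertex 2.1 1.0 2.3
  endloop
 endfacet
 facet normal -0.832 0.317 0.454
  outer loop
   vertex 1.4 4.1 4.3
   vertex 0.5 3.6 3.0
   vertex 0.9 2.5 4.5
  endloop
 endfacet
 facet normal 0.705 -0.133 0.696
  outer loop
   vertex 1.4 4.1 4.3
   vertex 0.9 2.5 4.5
   vertex 2.9 4.2 2.8
  endloop
 endfacet
 facet normal 0.143 0.968 0.208
  outer loop
   vertex 1.4 4.1 4.3
   vertex 2.9 4.2 2.8
   vertex 1.6 4.8 0.9
  endloop
 endfacet
 facet normal -0.823 -0.398 -0.405
  outer loop
   vertex 0.9 4.3 1.5
   vertex 2.1 1.0 2.3
   vertex 0.5 3.6 3.0
  endloop
 endfacet
 facet normal -0.445 -0.361 -0.820
  outer loop
   vertex 0.9 4.3 1.5
   vertex 1.6 4.8 0.9
   vertex 2.1 1.0 2.3
  endloop
 endfacet
 facet normal -0.654 0.737 0.169
  outer loop
   vertex 0.9 4.3 1.5
   vertex 0.5 3.6 3.0
   vertex 1.4 4.1 4.3
  endloop
 endfacet
 facet normal -0.487 0.860 0.148
  outer loop
   vertex 0.9 4.3 1.5
   vertex 1.4 4.1 4.3
   vertex 1.6 4.8 0.9
  endloop
 endfacet
 facet normal 0.863 0.492 0.112
  outer loop
   vertex 3.4 3.8 0.7
   vertex 2.9 4.2 2.8
   vertex 3.9 2.9 0.8
  endloop
 endfacet
 facet normal -0.236 -0.236 -0.943
  outer loop
   vertex 3.4 3.8 0.7
   vertex 3.9 2.9 0.8
   vertex 1.6 4.8 0.9
  endloop
 endfacet
 facet normal 0.481 0.875 -0.052
  outer loop
   vertex 3.4 3.8 0.7
   vertex 1.6 4.8 0.9
   vertex 2.9 4.2 2.8
  endloop
 endfacet
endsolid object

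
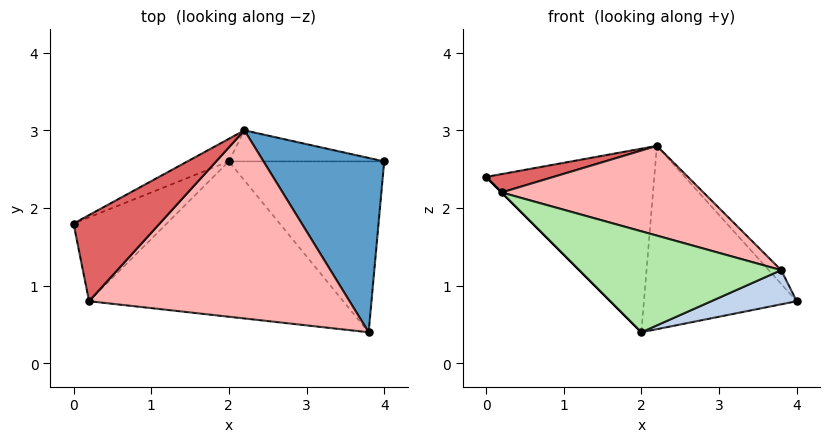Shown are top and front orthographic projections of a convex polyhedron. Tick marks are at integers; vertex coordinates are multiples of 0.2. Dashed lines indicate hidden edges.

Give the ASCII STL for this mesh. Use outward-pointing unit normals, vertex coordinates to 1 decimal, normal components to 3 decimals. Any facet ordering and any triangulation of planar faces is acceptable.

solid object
 facet normal 0.747 0.052 0.662
  outer loop
   vertex 2.2 3.0 2.8
   vertex 3.8 0.4 1.2
   vertex 4.0 2.6 0.8
  endloop
 endfacet
 facet normal 0.192 -0.192 -0.962
  outer loop
   vertex 2.0 2.6 0.4
   vertex 4.0 2.6 0.8
   vertex 3.8 0.4 1.2
  endloop
 endfacet
 facet normal -0.461 0.881 -0.108
  outer loop
   vertex 2.0 2.6 0.4
   vertex 0.0 1.8 2.4
   vertex 2.2 3.0 2.8
  endloop
 endfacet
 facet normal 0.033 0.985 -0.167
  outer loop
   vertex 2.0 2.6 0.4
   vertex 2.2 3.0 2.8
   vertex 4.0 2.6 0.8
  endloop
 endfacet
 facet normal -0.707 0.000 -0.707
  outer loop
   vertex 0.2 0.8 2.2
   vertex 0.0 1.8 2.4
   vertex 2.0 2.6 0.4
  endloop
 endfacet
 facet normal -0.282 -0.523 -0.805
  outer loop
   vertex 0.2 0.8 2.2
   vertex 2.0 2.6 0.4
   vertex 3.8 0.4 1.2
  endloop
 endfacet
 facet normal -0.064 -0.208 0.976
  outer loop
   vertex 0.2 0.8 2.2
   vertex 2.2 3.0 2.8
   vertex 0.0 1.8 2.4
  endloop
 endfacet
 facet normal 0.199 -0.422 0.885
  outer loop
   vertex 0.2 0.8 2.2
   vertex 3.8 0.4 1.2
   vertex 2.2 3.0 2.8
  endloop
 endfacet
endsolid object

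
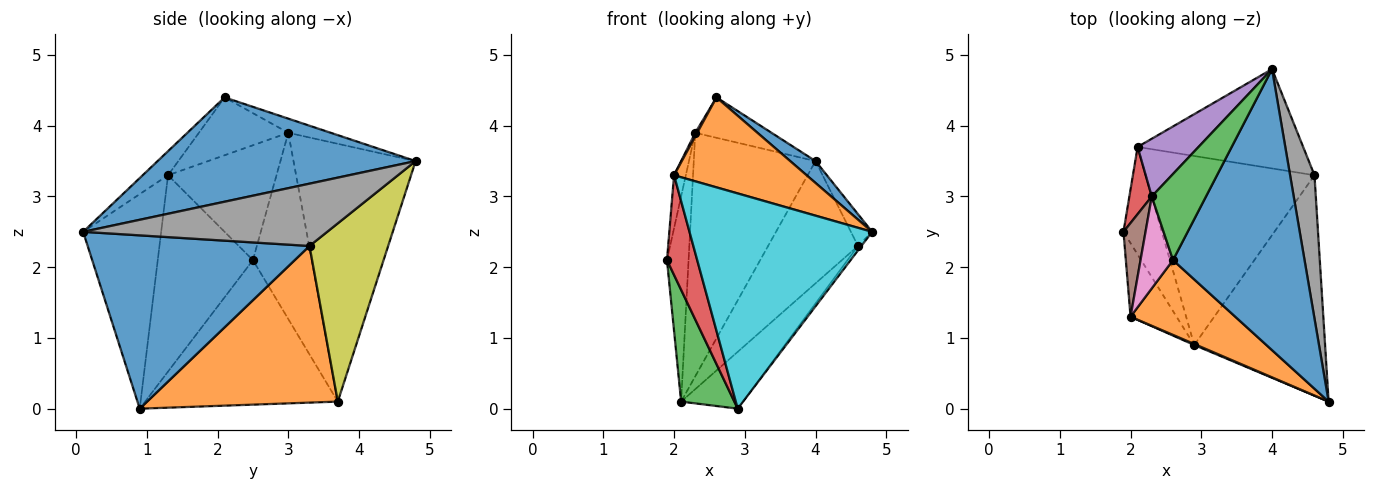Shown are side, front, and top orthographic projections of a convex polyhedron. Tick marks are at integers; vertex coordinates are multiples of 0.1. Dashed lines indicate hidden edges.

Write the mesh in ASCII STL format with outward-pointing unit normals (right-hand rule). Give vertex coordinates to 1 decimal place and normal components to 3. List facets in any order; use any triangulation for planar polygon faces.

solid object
 facet normal 0.620 -0.061 0.782
  outer loop
   vertex 2.6 2.1 4.4
   vertex 4.8 0.1 2.5
   vertex 4.0 4.8 3.5
  endloop
 endfacet
 facet normal -0.145 -0.761 0.633
  outer loop
   vertex 2.0 1.3 3.3
   vertex 4.8 0.1 2.5
   vertex 2.6 2.1 4.4
  endloop
 endfacet
 facet normal -0.230 0.413 0.881
  outer loop
   vertex 2.3 3.0 3.9
   vertex 2.6 2.1 4.4
   vertex 4.0 4.8 3.5
  endloop
 endfacet
 facet normal -0.933 0.342 0.112
  outer loop
   vertex 2.3 3.0 3.9
   vertex 2.1 3.7 0.1
   vertex 1.9 2.5 2.1
  endloop
 endfacet
 facet normal -0.698 0.696 0.165
  outer loop
   vertex 2.3 3.0 3.9
   vertex 4.0 4.8 3.5
   vertex 2.1 3.7 0.1
  endloop
 endfacet
 facet normal -0.977 0.106 0.188
  outer loop
   vertex 2.3 3.0 3.9
   vertex 1.9 2.5 2.1
   vertex 2.0 1.3 3.3
  endloop
 endfacet
 facet normal -0.872 -0.019 0.489
  outer loop
   vertex 2.3 3.0 3.9
   vertex 2.0 1.3 3.3
   vertex 2.6 2.1 4.4
  endloop
 endfacet
 facet normal 0.928 0.081 0.363
  outer loop
   vertex 4.6 3.3 2.3
   vertex 4.0 4.8 3.5
   vertex 4.8 0.1 2.5
  endloop
 endfacet
 facet normal 0.562 0.642 -0.522
  outer loop
   vertex 4.6 3.3 2.3
   vertex 2.1 3.7 0.1
   vertex 4.0 4.8 3.5
  endloop
 endfacet
 facet normal -0.393 -0.920 0.004
  outer loop
   vertex 2.9 0.9 0.0
   vertex 4.8 0.1 2.5
   vertex 2.0 1.3 3.3
  endloop
 endfacet
 facet normal 0.798 0.012 -0.603
  outer loop
   vertex 2.9 0.9 0.0
   vertex 4.6 3.3 2.3
   vertex 4.8 0.1 2.5
  endloop
 endfacet
 facet normal 0.664 0.215 -0.716
  outer loop
   vertex 2.9 0.9 0.0
   vertex 2.1 3.7 0.1
   vertex 4.6 3.3 2.3
  endloop
 endfacet
 facet normal -0.934 -0.258 -0.248
  outer loop
   vertex 2.9 0.9 0.0
   vertex 1.9 2.5 2.1
   vertex 2.1 3.7 0.1
  endloop
 endfacet
 facet normal -0.930 -0.295 -0.218
  outer loop
   vertex 2.9 0.9 0.0
   vertex 2.0 1.3 3.3
   vertex 1.9 2.5 2.1
  endloop
 endfacet
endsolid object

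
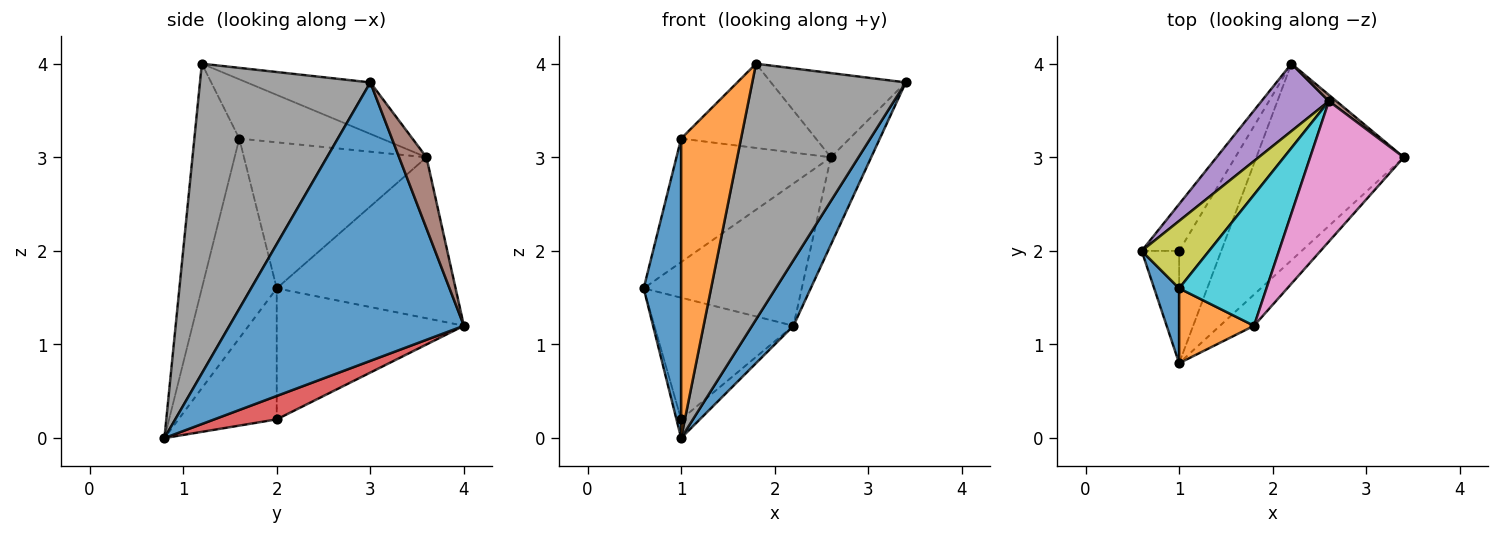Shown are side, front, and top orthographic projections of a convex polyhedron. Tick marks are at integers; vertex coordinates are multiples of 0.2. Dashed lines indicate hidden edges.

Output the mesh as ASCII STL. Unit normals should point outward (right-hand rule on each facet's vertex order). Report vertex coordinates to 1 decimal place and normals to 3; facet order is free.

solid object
 facet normal 0.873 -0.154 -0.462
  outer loop
   vertex 1.0 0.8 0.0
   vertex 2.2 4.0 1.2
   vertex 3.4 3.0 3.8
  endloop
 endfacet
 facet normal -0.782 0.581 -0.224
  outer loop
   vertex 1.0 2.0 0.2
   vertex 0.6 2.0 1.6
   vertex 2.2 4.0 1.2
  endloop
 endfacet
 facet normal -0.961 0.046 -0.274
  outer loop
   vertex 1.0 2.0 0.2
   vertex 1.0 0.8 0.0
   vertex 0.6 2.0 1.6
  endloop
 endfacet
 facet normal 0.481 0.144 -0.865
  outer loop
   vertex 1.0 2.0 0.2
   vertex 2.2 4.0 1.2
   vertex 1.0 0.8 0.0
  endloop
 endfacet
 facet normal -0.715 0.632 0.299
  outer loop
   vertex 2.6 3.6 3.0
   vertex 2.2 4.0 1.2
   vertex 0.6 2.0 1.6
  endloop
 endfacet
 facet normal 0.561 0.826 0.059
  outer loop
   vertex 2.6 3.6 3.0
   vertex 3.4 3.0 3.8
   vertex 2.2 4.0 1.2
  endloop
 endfacet
 facet normal -0.427 0.465 0.776
  outer loop
   vertex 1.8 1.2 4.0
   vertex 3.4 3.0 3.8
   vertex 2.6 3.6 3.0
  endloop
 endfacet
 facet normal 0.740 -0.667 -0.081
  outer loop
   vertex 1.8 1.2 4.0
   vertex 1.0 0.8 0.0
   vertex 3.4 3.0 3.8
  endloop
 endfacet
 facet normal -0.720 0.609 0.332
  outer loop
   vertex 1.0 1.6 3.2
   vertex 2.6 3.6 3.0
   vertex 0.6 2.0 1.6
  endloop
 endfacet
 facet normal -0.496 0.470 0.731
  outer loop
   vertex 1.0 1.6 3.2
   vertex 1.8 1.2 4.0
   vertex 2.6 3.6 3.0
  endloop
 endfacet
 facet normal -0.889 -0.444 0.111
  outer loop
   vertex 1.0 1.6 3.2
   vertex 0.6 2.0 1.6
   vertex 1.0 0.8 0.0
  endloop
 endfacet
 facet normal -0.588 -0.784 0.196
  outer loop
   vertex 1.0 1.6 3.2
   vertex 1.0 0.8 0.0
   vertex 1.8 1.2 4.0
  endloop
 endfacet
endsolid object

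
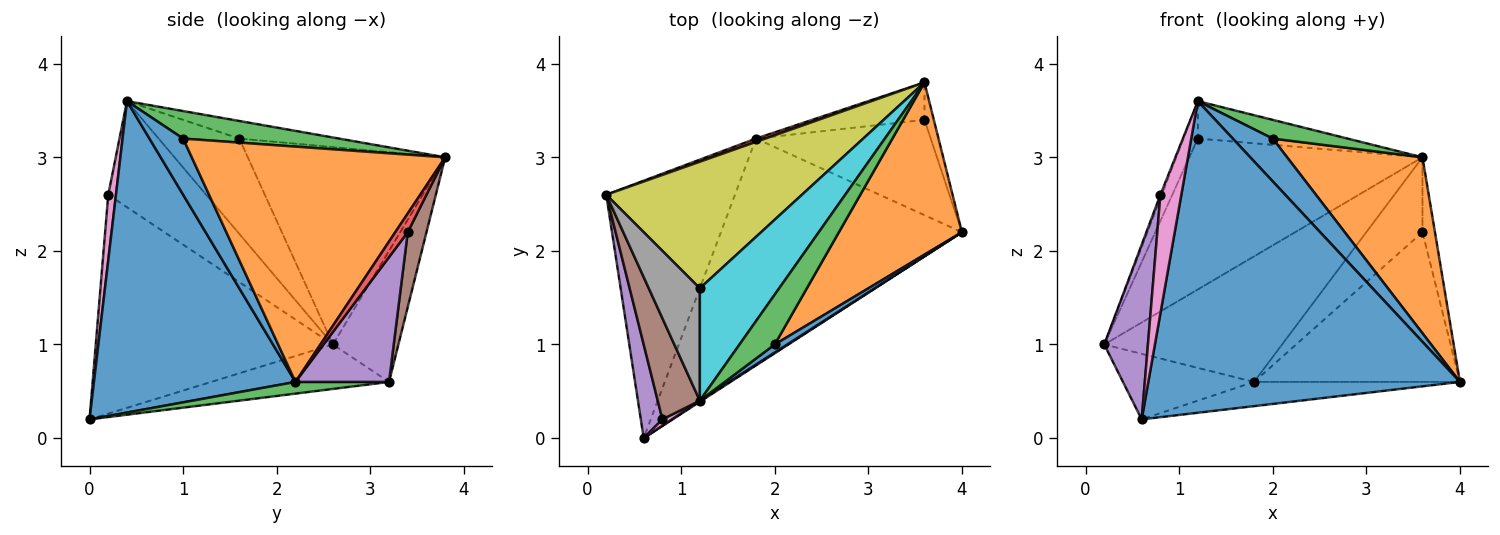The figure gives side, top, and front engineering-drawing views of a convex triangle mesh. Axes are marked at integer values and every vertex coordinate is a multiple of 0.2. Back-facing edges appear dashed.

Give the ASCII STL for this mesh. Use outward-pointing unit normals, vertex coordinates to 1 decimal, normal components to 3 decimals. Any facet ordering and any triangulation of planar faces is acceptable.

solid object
 facet normal 0.543 -0.840 0.003
  outer loop
   vertex 1.2 0.4 3.6
   vertex 0.6 0.0 0.2
   vertex 4.0 2.2 0.6
  endloop
 endfacet
 facet normal -0.317 0.234 -0.919
  outer loop
   vertex 1.8 3.2 0.6
   vertex 0.6 0.0 0.2
   vertex 0.2 2.6 1.0
  endloop
 endfacet
 facet normal 0.048 0.106 -0.993
  outer loop
   vertex 1.8 3.2 0.6
   vertex 4.0 2.2 0.6
   vertex 0.6 0.0 0.2
  endloop
 endfacet
 facet normal -0.346 0.938 0.025
  outer loop
   vertex 1.8 3.2 0.6
   vertex 0.2 2.6 1.0
   vertex 3.6 3.8 3.0
  endloop
 endfacet
 facet normal -0.979 -0.180 0.097
  outer loop
   vertex 0.8 0.2 2.6
   vertex 0.2 2.6 1.0
   vertex 0.6 0.0 0.2
  endloop
 endfacet
 facet normal -0.929 0.014 0.369
  outer loop
   vertex 0.8 0.2 2.6
   vertex 1.2 0.4 3.6
   vertex 0.2 2.6 1.0
  endloop
 endfacet
 facet normal 0.345 -0.937 0.049
  outer loop
   vertex 0.8 0.2 2.6
   vertex 0.6 0.0 0.2
   vertex 1.2 0.4 3.6
  endloop
 endfacet
 facet normal -0.871 0.155 0.466
  outer loop
   vertex 1.2 1.6 3.2
   vertex 0.2 2.6 1.0
   vertex 1.2 0.4 3.6
  endloop
 endfacet
 facet normal -0.544 0.643 0.539
  outer loop
   vertex 1.2 1.6 3.2
   vertex 3.6 3.8 3.0
   vertex 0.2 2.6 1.0
  endloop
 endfacet
 facet normal -0.206 0.309 0.928
  outer loop
   vertex 1.2 1.6 3.2
   vertex 1.2 0.4 3.6
   vertex 3.6 3.8 3.0
  endloop
 endfacet
 facet normal 0.638 -0.757 0.142
  outer loop
   vertex 2.0 1.0 3.2
   vertex 1.2 0.4 3.6
   vertex 4.0 2.2 0.6
  endloop
 endfacet
 facet normal 0.801 -0.428 0.419
  outer loop
   vertex 2.0 1.0 3.2
   vertex 4.0 2.2 0.6
   vertex 3.6 3.8 3.0
  endloop
 endfacet
 facet normal 0.590 -0.283 0.756
  outer loop
   vertex 2.0 1.0 3.2
   vertex 3.6 3.8 3.0
   vertex 1.2 0.4 3.6
  endloop
 endfacet
 facet normal 0.667 0.667 -0.333
  outer loop
   vertex 3.6 3.4 2.2
   vertex 3.6 3.8 3.0
   vertex 4.0 2.2 0.6
  endloop
 endfacet
 facet normal 0.358 0.788 -0.501
  outer loop
   vertex 3.6 3.4 2.2
   vertex 4.0 2.2 0.6
   vertex 1.8 3.2 0.6
  endloop
 endfacet
 facet normal 0.286 0.857 -0.429
  outer loop
   vertex 3.6 3.4 2.2
   vertex 1.8 3.2 0.6
   vertex 3.6 3.8 3.0
  endloop
 endfacet
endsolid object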